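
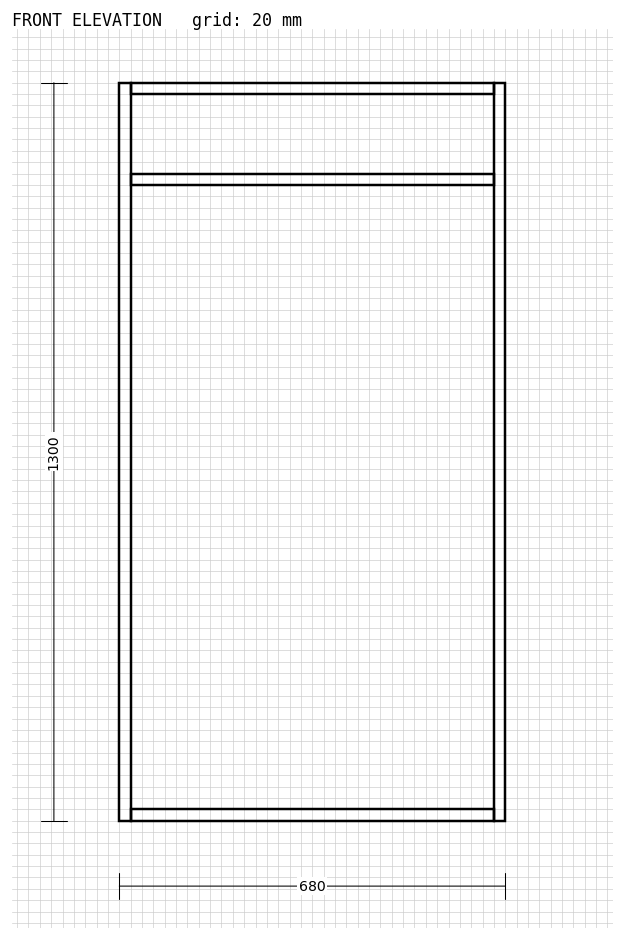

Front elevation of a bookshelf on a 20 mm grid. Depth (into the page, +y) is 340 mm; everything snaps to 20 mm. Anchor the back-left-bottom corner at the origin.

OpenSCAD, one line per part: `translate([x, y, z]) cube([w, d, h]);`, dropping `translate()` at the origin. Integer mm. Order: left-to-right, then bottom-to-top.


cube([20, 340, 1300]);
translate([20, 0, 0]) cube([640, 340, 20]);
translate([20, 0, 1120]) cube([640, 340, 20]);
translate([20, 0, 1280]) cube([640, 340, 20]);
translate([660, 0, 0]) cube([20, 340, 1300]);


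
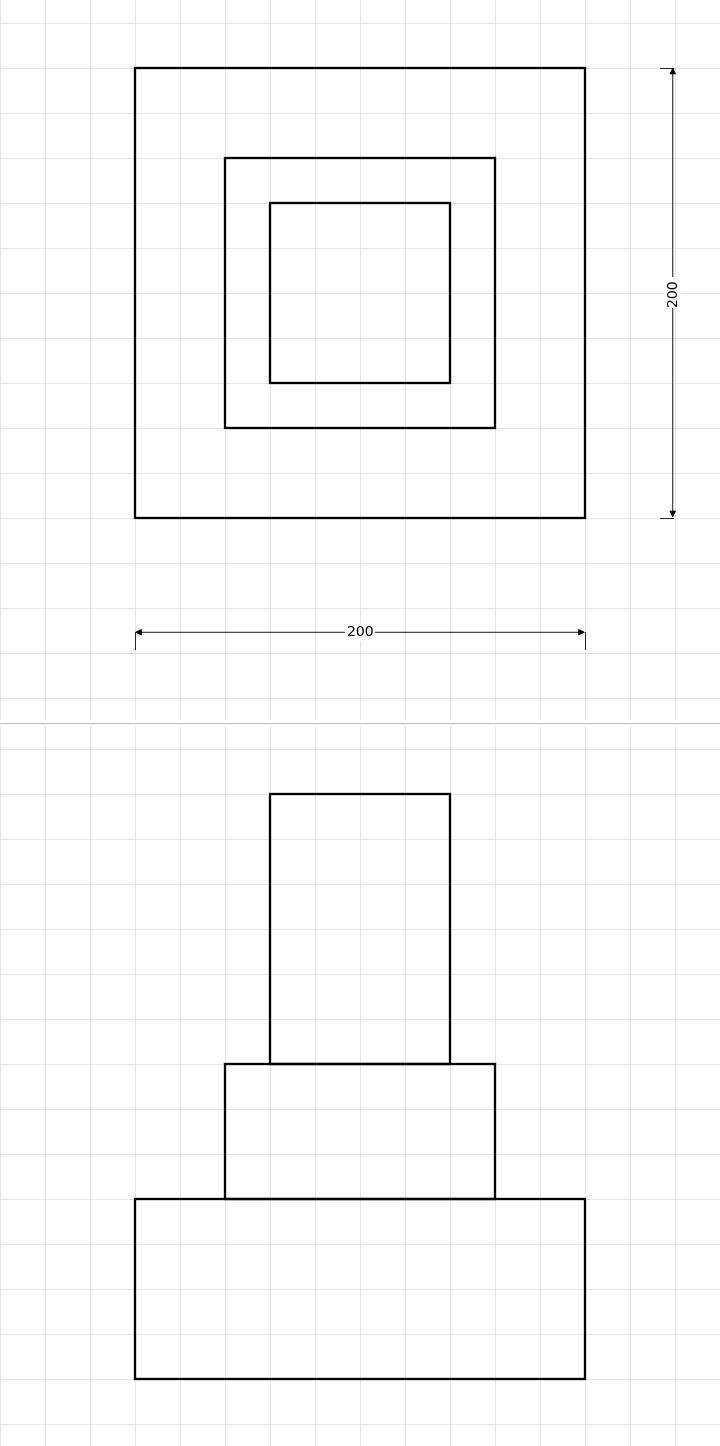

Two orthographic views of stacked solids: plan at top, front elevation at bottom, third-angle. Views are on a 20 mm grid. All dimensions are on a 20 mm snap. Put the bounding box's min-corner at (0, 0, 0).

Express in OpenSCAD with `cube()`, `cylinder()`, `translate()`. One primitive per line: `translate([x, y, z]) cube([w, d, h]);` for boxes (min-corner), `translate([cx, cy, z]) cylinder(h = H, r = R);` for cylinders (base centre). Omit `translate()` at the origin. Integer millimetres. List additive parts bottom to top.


cube([200, 200, 80]);
translate([40, 40, 80]) cube([120, 120, 60]);
translate([60, 60, 140]) cube([80, 80, 120]);


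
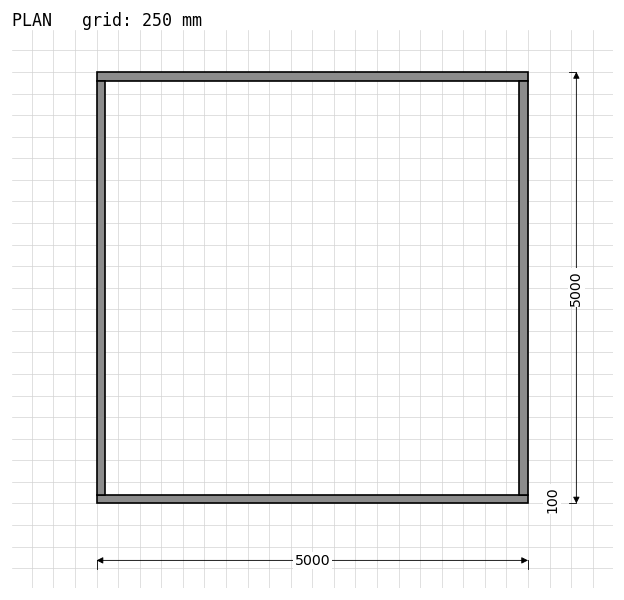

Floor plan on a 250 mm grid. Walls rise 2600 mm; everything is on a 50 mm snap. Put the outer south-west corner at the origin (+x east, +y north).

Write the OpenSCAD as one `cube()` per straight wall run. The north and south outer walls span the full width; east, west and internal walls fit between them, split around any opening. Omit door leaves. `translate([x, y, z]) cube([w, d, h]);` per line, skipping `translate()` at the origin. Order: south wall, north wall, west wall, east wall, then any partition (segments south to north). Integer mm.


cube([5000, 100, 2600]);
translate([0, 4900, 0]) cube([5000, 100, 2600]);
translate([0, 100, 0]) cube([100, 4800, 2600]);
translate([4900, 100, 0]) cube([100, 4800, 2600]);


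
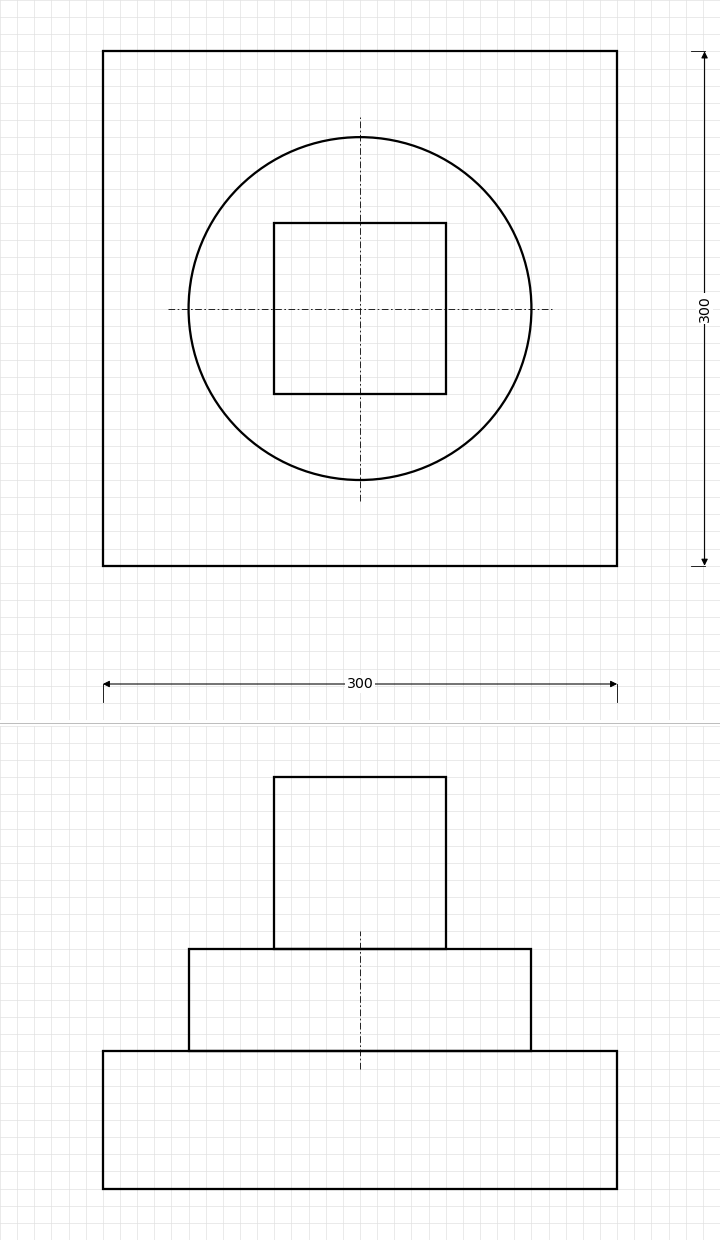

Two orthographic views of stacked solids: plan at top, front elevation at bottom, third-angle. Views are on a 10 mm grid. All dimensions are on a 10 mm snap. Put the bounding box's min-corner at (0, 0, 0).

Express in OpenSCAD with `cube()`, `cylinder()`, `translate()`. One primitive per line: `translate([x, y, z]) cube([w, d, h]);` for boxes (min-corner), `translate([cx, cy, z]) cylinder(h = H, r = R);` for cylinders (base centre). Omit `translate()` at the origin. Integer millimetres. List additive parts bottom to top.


cube([300, 300, 80]);
translate([150, 150, 80]) cylinder(h = 60, r = 100);
translate([100, 100, 140]) cube([100, 100, 100]);


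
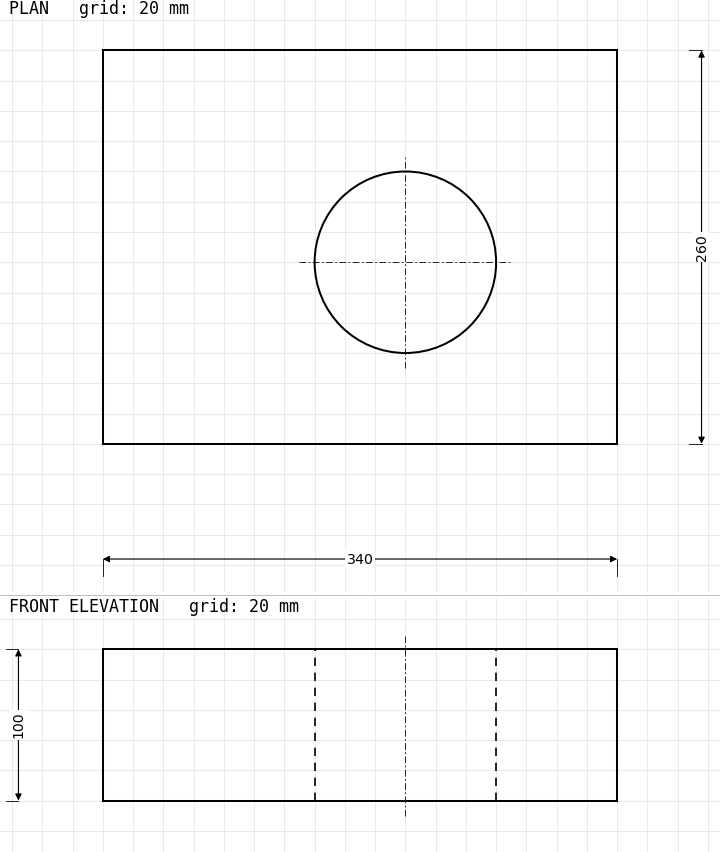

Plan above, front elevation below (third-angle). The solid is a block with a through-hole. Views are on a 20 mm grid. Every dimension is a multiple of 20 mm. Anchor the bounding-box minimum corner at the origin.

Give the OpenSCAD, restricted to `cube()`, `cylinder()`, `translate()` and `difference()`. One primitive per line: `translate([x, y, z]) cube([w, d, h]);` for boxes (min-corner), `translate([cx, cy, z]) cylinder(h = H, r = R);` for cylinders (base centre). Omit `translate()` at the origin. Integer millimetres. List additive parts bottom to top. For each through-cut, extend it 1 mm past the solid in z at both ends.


difference() {
  cube([340, 260, 100]);
  translate([200, 120, -1]) cylinder(h = 102, r = 60);
}


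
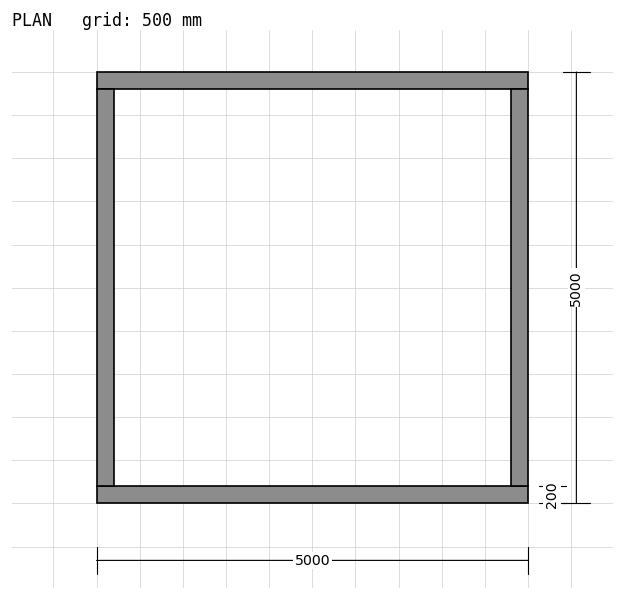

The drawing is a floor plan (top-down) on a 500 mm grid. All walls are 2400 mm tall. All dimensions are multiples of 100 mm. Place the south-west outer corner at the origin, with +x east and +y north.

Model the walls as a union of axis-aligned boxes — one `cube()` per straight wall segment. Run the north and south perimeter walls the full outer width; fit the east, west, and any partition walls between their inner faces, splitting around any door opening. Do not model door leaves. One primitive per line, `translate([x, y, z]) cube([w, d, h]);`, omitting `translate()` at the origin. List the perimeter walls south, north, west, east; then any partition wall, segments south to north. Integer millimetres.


cube([5000, 200, 2400]);
translate([0, 4800, 0]) cube([5000, 200, 2400]);
translate([0, 200, 0]) cube([200, 4600, 2400]);
translate([4800, 200, 0]) cube([200, 4600, 2400]);


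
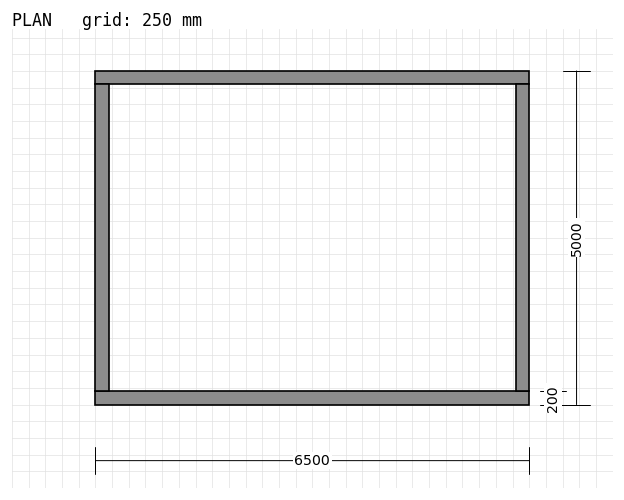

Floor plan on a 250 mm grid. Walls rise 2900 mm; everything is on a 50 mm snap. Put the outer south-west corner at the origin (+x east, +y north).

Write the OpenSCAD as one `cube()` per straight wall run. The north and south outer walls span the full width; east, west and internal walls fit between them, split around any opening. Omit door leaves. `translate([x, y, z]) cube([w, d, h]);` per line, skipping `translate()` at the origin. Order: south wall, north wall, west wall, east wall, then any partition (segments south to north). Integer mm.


cube([6500, 200, 2900]);
translate([0, 4800, 0]) cube([6500, 200, 2900]);
translate([0, 200, 0]) cube([200, 4600, 2900]);
translate([6300, 200, 0]) cube([200, 4600, 2900]);


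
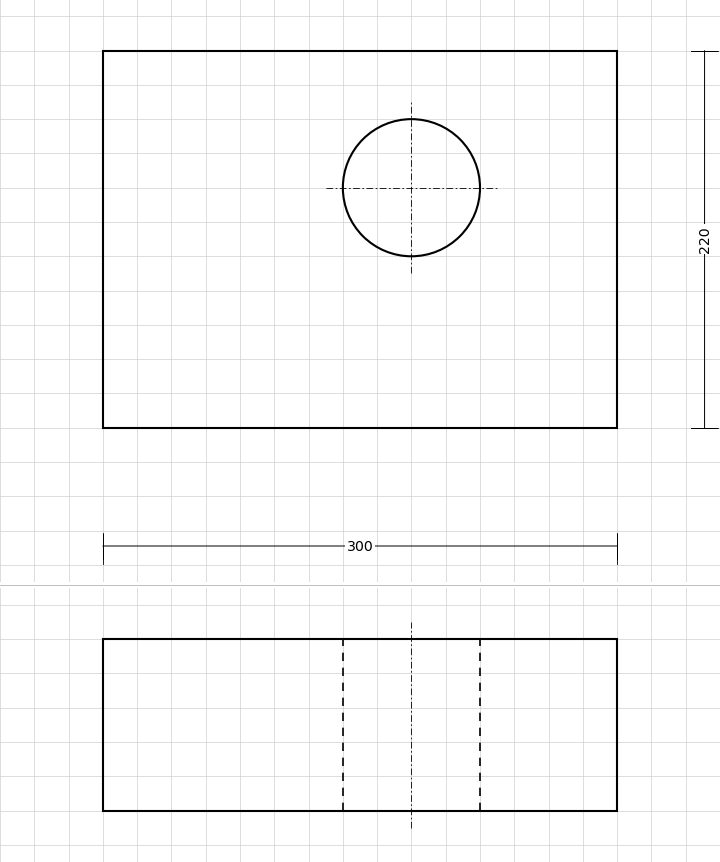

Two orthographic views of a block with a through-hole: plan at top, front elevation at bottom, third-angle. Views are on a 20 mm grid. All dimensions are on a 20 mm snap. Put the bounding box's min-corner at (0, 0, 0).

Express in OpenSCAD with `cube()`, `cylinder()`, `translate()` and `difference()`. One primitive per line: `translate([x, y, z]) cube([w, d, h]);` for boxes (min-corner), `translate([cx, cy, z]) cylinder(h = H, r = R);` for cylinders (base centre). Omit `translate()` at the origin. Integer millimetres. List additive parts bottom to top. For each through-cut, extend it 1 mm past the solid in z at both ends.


difference() {
  cube([300, 220, 100]);
  translate([180, 140, -1]) cylinder(h = 102, r = 40);
}


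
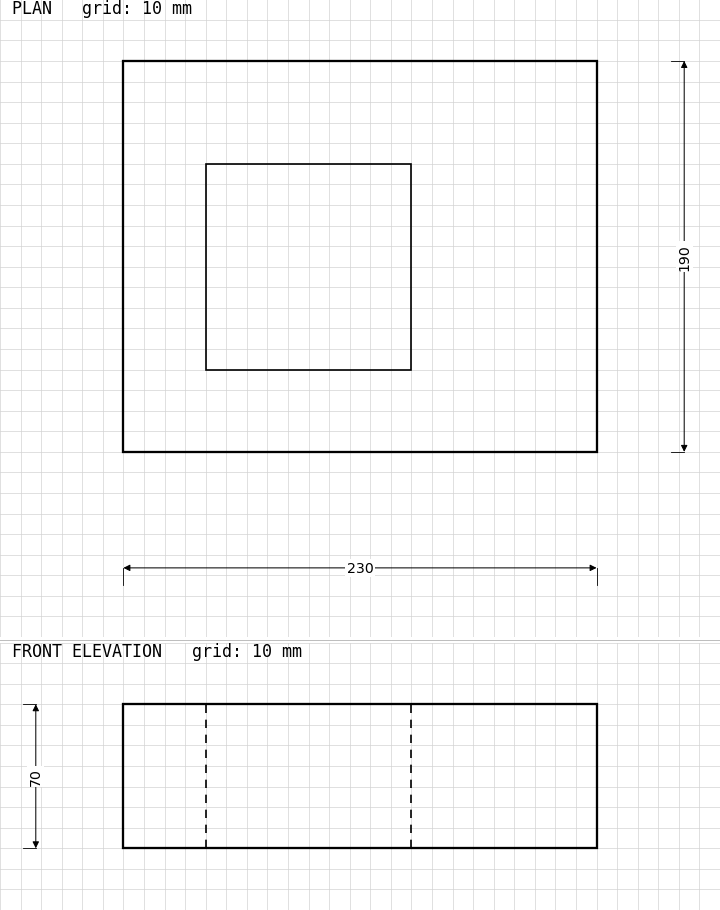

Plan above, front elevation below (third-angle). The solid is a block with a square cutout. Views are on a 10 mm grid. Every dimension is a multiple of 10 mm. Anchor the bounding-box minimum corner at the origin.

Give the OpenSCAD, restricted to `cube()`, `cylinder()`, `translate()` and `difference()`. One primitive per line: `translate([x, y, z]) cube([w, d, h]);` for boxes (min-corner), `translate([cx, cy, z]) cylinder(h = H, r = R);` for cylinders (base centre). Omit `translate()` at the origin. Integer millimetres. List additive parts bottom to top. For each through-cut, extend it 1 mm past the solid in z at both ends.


difference() {
  cube([230, 190, 70]);
  translate([40, 40, -1]) cube([100, 100, 72]);
}


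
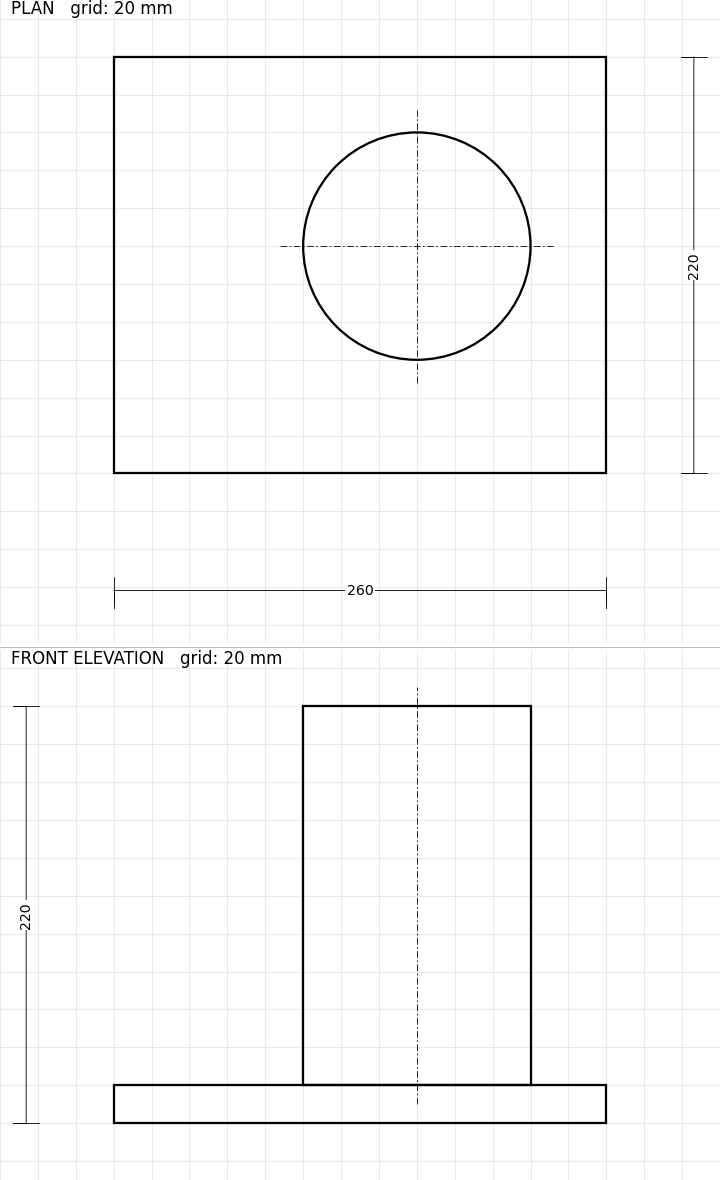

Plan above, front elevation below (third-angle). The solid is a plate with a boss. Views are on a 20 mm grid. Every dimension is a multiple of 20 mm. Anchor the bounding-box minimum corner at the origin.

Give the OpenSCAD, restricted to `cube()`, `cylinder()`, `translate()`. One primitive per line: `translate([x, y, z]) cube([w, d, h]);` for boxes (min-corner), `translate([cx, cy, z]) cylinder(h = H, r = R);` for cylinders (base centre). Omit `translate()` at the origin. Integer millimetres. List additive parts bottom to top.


cube([260, 220, 20]);
translate([160, 120, 20]) cylinder(h = 200, r = 60);


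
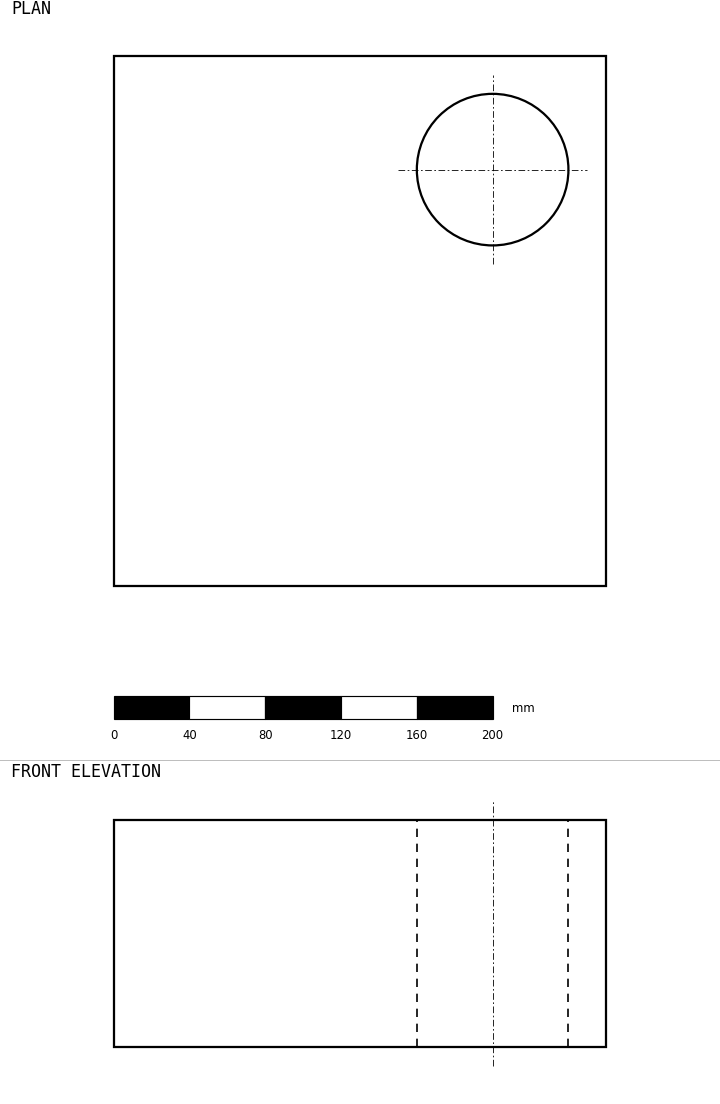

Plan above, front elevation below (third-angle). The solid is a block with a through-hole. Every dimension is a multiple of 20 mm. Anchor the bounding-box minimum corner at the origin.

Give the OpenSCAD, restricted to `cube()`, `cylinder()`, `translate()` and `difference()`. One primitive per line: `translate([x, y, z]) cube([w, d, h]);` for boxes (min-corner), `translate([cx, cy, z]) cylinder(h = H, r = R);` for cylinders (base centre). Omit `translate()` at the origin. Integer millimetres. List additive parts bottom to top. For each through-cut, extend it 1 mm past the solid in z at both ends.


difference() {
  cube([260, 280, 120]);
  translate([200, 220, -1]) cylinder(h = 122, r = 40);
}


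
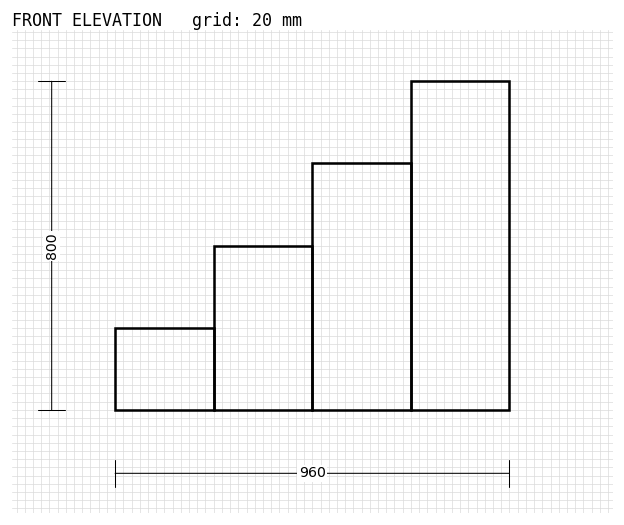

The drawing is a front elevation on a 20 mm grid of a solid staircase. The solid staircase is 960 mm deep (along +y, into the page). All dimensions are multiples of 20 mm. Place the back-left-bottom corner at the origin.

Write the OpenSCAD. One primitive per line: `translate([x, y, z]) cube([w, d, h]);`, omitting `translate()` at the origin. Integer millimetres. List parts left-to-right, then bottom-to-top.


cube([240, 960, 200]);
translate([240, 0, 0]) cube([240, 960, 400]);
translate([480, 0, 0]) cube([240, 960, 600]);
translate([720, 0, 0]) cube([240, 960, 800]);


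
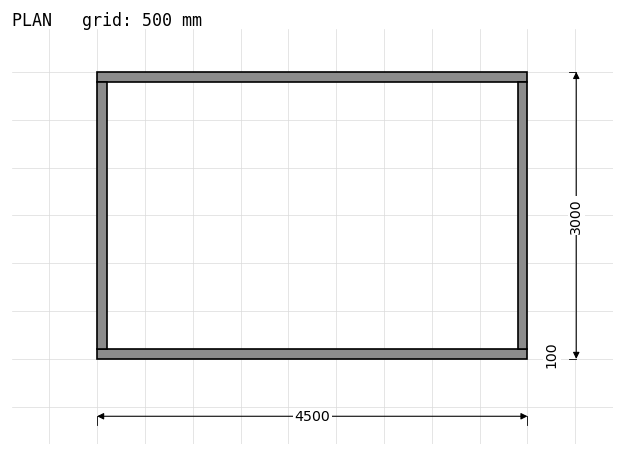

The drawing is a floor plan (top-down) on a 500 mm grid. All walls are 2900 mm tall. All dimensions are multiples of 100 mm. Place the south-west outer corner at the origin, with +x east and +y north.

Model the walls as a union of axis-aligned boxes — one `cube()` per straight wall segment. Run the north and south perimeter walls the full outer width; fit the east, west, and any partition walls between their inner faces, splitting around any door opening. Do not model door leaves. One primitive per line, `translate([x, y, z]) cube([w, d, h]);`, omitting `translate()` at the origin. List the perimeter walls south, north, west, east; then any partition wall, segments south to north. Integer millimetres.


cube([4500, 100, 2900]);
translate([0, 2900, 0]) cube([4500, 100, 2900]);
translate([0, 100, 0]) cube([100, 2800, 2900]);
translate([4400, 100, 0]) cube([100, 2800, 2900]);


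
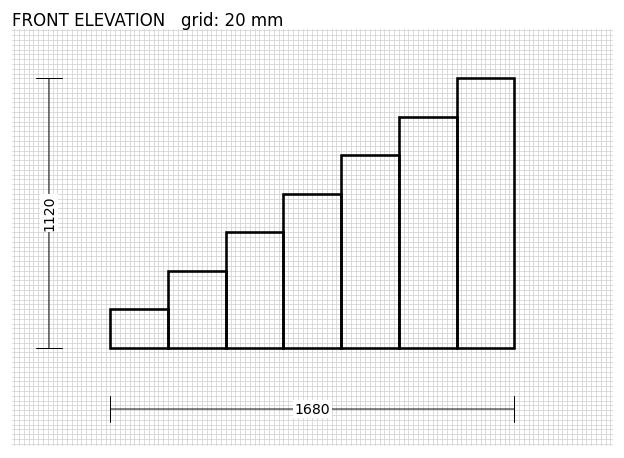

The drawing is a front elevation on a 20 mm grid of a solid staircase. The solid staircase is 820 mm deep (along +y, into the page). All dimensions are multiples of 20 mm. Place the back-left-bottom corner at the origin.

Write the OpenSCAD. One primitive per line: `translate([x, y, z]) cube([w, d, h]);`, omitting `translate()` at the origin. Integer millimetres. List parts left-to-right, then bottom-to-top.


cube([240, 820, 160]);
translate([240, 0, 0]) cube([240, 820, 320]);
translate([480, 0, 0]) cube([240, 820, 480]);
translate([720, 0, 0]) cube([240, 820, 640]);
translate([960, 0, 0]) cube([240, 820, 800]);
translate([1200, 0, 0]) cube([240, 820, 960]);
translate([1440, 0, 0]) cube([240, 820, 1120]);


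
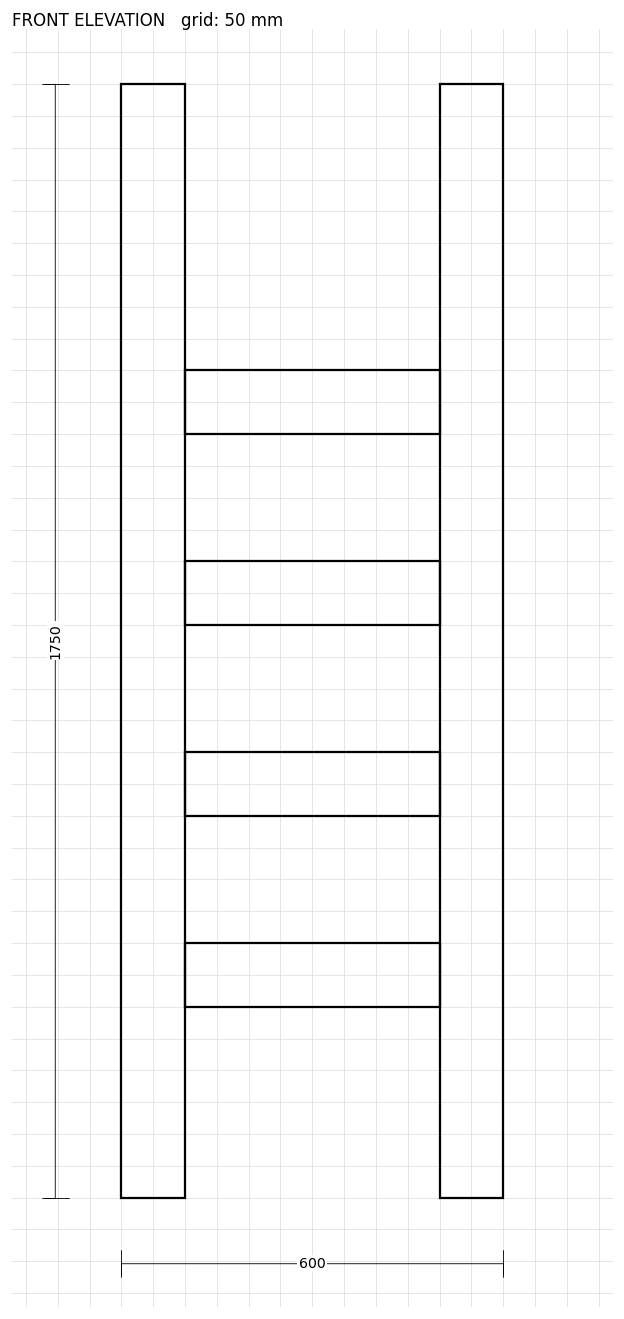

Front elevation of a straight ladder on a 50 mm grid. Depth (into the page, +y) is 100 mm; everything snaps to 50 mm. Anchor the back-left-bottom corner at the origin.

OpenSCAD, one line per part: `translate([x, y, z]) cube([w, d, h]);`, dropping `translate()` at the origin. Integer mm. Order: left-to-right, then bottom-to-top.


cube([100, 100, 1750]);
translate([100, 0, 300]) cube([400, 100, 100]);
translate([100, 0, 600]) cube([400, 100, 100]);
translate([100, 0, 900]) cube([400, 100, 100]);
translate([100, 0, 1200]) cube([400, 100, 100]);
translate([500, 0, 0]) cube([100, 100, 1750]);


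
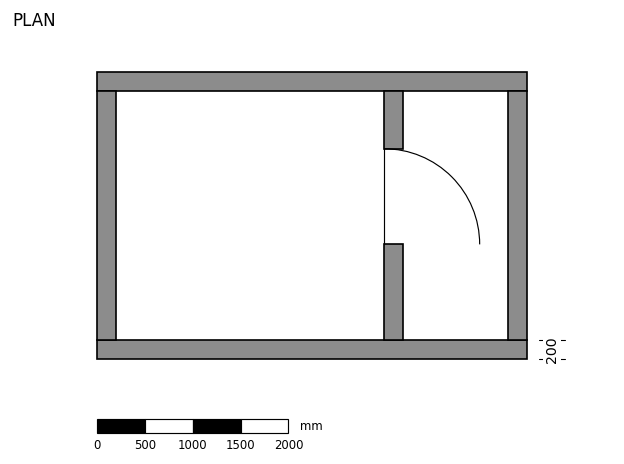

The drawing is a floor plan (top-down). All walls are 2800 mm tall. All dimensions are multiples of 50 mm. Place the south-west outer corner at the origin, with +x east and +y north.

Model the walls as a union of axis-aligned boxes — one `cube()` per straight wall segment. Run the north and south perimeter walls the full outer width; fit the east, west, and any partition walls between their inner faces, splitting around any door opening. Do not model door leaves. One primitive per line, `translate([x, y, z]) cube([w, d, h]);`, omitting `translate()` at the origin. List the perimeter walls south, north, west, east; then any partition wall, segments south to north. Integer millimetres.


cube([4500, 200, 2800]);
translate([0, 2800, 0]) cube([4500, 200, 2800]);
translate([0, 200, 0]) cube([200, 2600, 2800]);
translate([4300, 200, 0]) cube([200, 2600, 2800]);
translate([3000, 200, 0]) cube([200, 1000, 2800]);
translate([3000, 2200, 0]) cube([200, 600, 2800]);


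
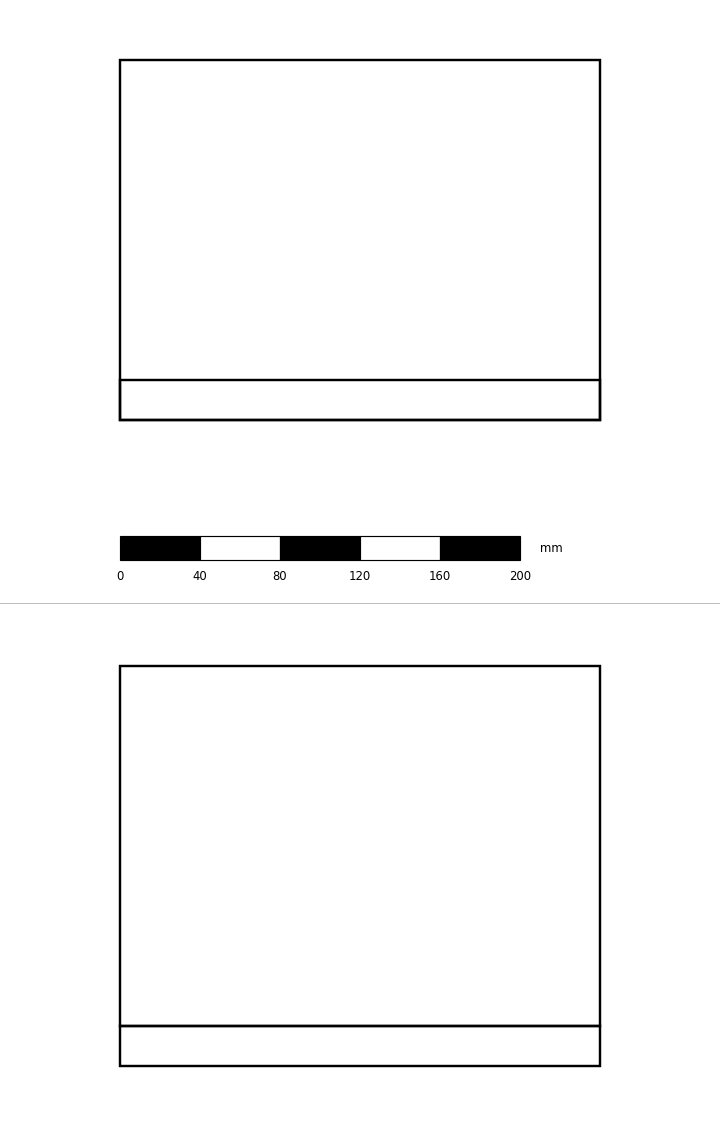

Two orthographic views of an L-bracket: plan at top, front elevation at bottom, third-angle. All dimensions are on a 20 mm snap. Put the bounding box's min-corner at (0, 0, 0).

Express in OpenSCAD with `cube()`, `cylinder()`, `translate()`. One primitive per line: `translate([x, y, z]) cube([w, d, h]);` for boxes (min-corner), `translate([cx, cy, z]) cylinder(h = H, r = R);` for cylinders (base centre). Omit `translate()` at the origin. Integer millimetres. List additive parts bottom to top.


cube([240, 180, 20]);
translate([0, 0, 20]) cube([240, 20, 180]);


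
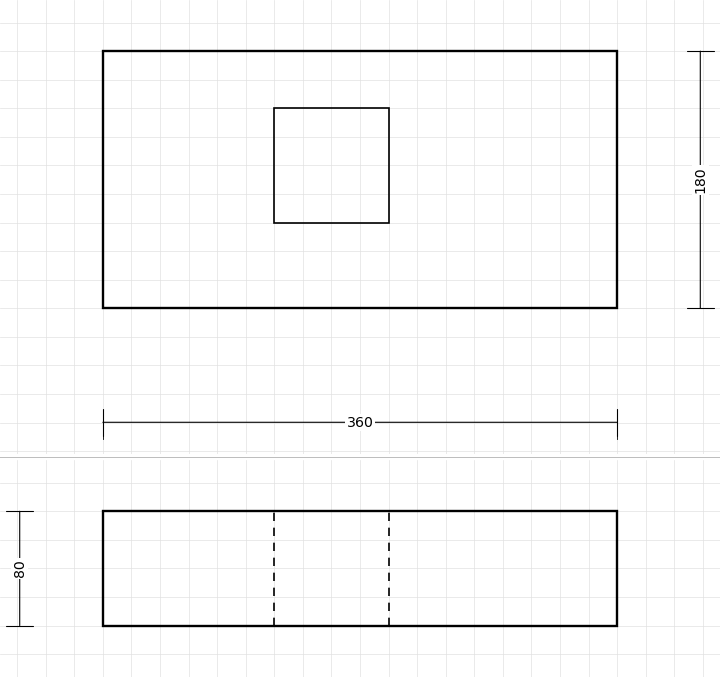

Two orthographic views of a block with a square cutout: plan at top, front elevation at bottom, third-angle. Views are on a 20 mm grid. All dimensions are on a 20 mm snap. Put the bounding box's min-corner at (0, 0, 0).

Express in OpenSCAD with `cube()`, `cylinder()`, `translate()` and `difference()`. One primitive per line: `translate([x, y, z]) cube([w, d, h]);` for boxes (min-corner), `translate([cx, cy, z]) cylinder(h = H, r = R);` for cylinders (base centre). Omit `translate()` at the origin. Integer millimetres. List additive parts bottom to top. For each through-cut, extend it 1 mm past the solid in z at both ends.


difference() {
  cube([360, 180, 80]);
  translate([120, 60, -1]) cube([80, 80, 82]);
}


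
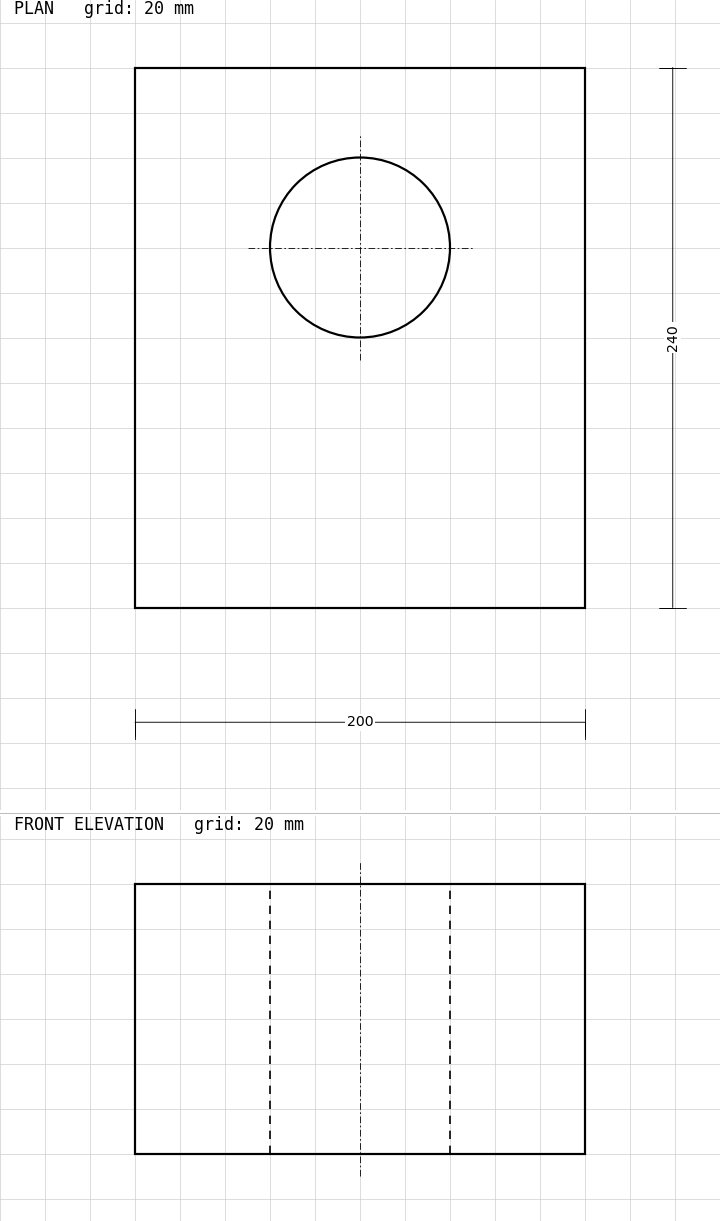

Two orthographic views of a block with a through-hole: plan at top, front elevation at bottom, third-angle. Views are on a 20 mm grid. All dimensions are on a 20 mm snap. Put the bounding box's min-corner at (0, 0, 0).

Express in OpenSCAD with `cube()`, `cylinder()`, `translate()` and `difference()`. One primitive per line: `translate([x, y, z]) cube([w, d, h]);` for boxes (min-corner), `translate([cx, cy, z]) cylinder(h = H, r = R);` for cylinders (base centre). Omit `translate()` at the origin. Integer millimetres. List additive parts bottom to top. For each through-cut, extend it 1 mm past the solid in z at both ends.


difference() {
  cube([200, 240, 120]);
  translate([100, 160, -1]) cylinder(h = 122, r = 40);
}


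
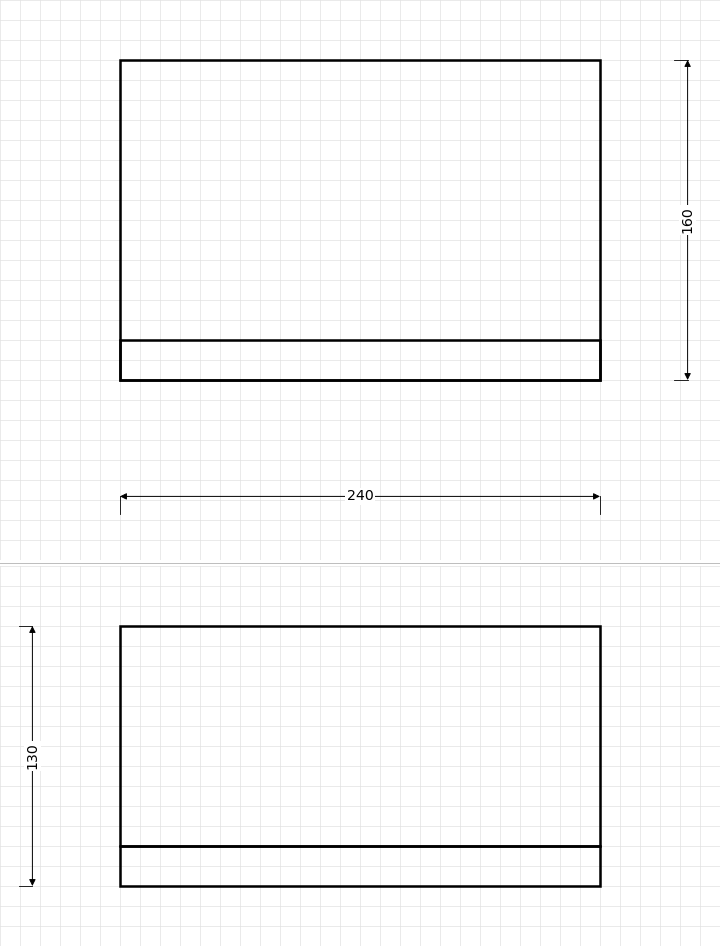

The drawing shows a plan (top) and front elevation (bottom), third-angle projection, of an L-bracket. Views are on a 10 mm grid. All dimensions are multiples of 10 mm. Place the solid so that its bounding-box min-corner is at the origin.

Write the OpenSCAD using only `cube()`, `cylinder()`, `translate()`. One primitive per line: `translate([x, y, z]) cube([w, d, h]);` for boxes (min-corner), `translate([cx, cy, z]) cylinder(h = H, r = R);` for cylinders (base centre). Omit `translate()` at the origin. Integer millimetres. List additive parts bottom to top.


cube([240, 160, 20]);
translate([0, 0, 20]) cube([240, 20, 110]);


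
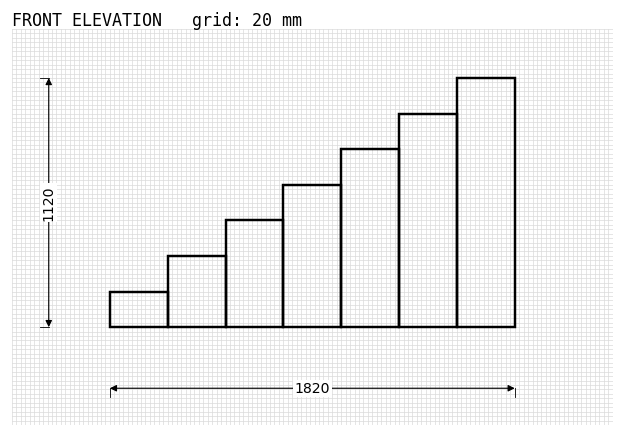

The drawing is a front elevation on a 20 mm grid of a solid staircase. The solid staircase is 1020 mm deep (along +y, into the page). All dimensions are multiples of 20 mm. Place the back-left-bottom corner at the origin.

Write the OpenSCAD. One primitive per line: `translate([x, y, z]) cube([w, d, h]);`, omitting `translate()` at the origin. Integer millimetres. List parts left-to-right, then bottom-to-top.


cube([260, 1020, 160]);
translate([260, 0, 0]) cube([260, 1020, 320]);
translate([520, 0, 0]) cube([260, 1020, 480]);
translate([780, 0, 0]) cube([260, 1020, 640]);
translate([1040, 0, 0]) cube([260, 1020, 800]);
translate([1300, 0, 0]) cube([260, 1020, 960]);
translate([1560, 0, 0]) cube([260, 1020, 1120]);


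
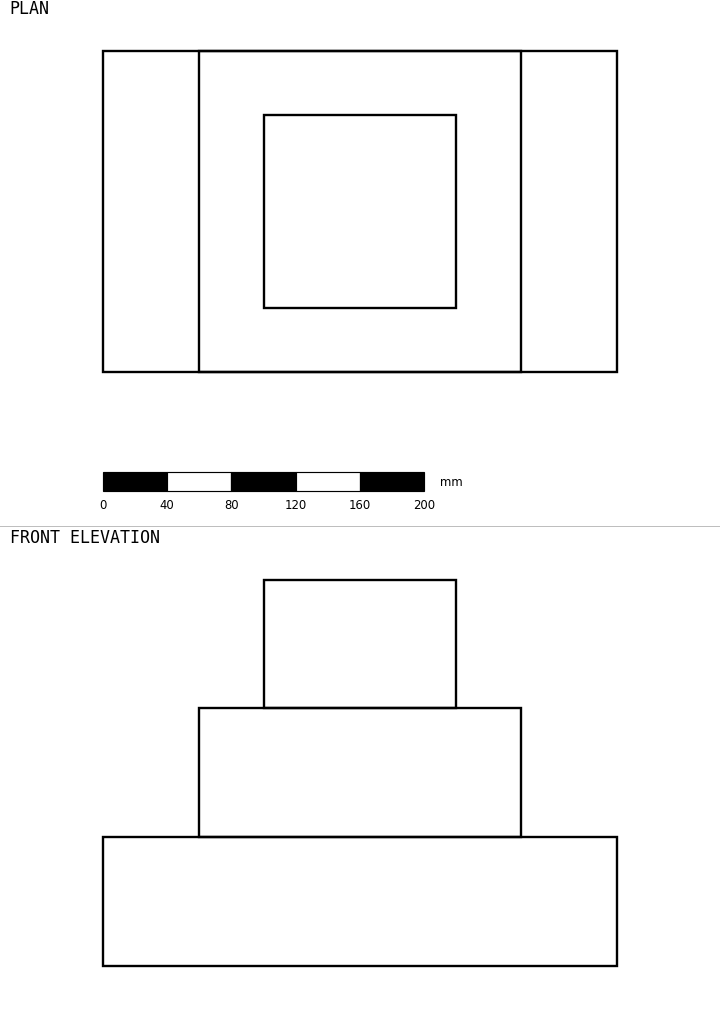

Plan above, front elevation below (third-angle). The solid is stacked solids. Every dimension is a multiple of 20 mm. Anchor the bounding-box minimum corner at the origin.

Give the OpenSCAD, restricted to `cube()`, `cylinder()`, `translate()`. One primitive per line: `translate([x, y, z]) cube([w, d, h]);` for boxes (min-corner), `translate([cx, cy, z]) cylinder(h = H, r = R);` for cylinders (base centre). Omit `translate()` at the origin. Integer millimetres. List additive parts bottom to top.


cube([320, 200, 80]);
translate([60, 0, 80]) cube([200, 200, 80]);
translate([100, 40, 160]) cube([120, 120, 80]);


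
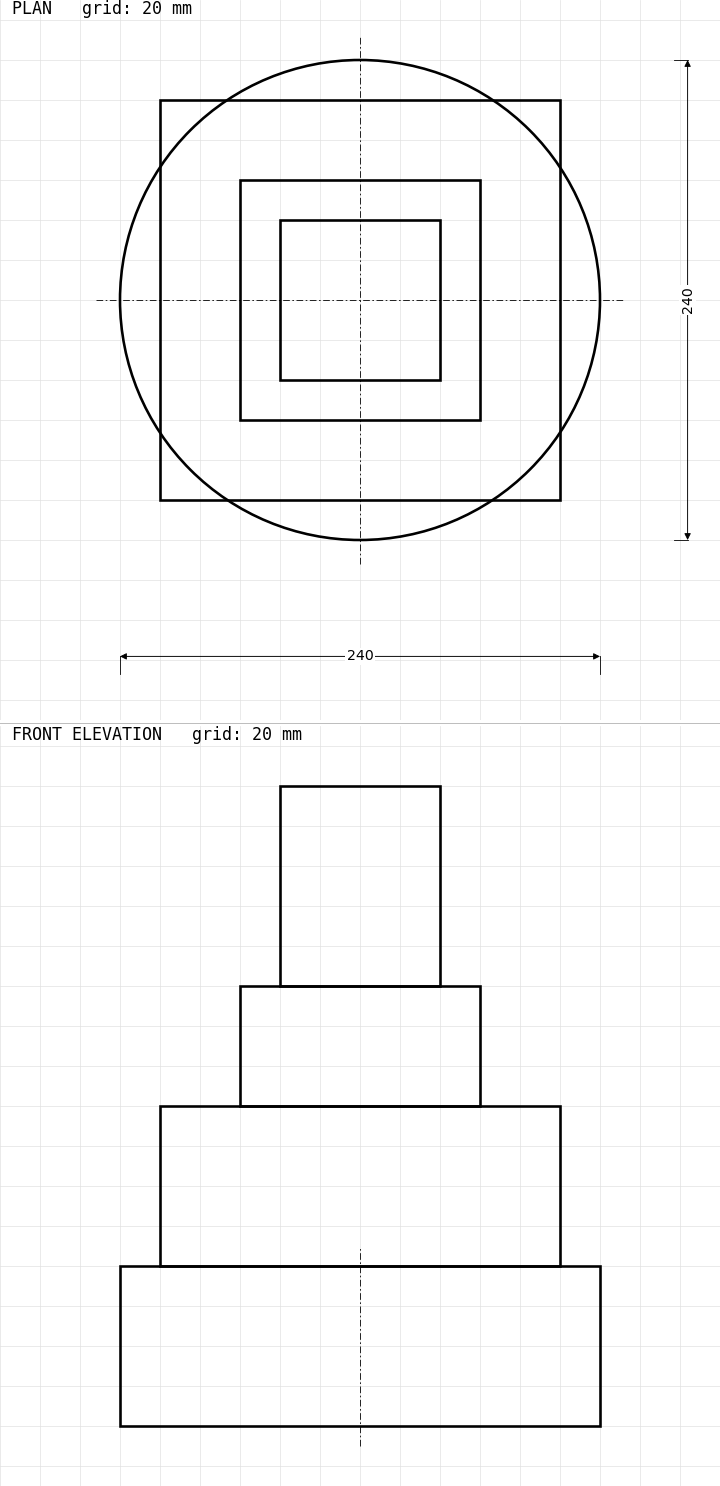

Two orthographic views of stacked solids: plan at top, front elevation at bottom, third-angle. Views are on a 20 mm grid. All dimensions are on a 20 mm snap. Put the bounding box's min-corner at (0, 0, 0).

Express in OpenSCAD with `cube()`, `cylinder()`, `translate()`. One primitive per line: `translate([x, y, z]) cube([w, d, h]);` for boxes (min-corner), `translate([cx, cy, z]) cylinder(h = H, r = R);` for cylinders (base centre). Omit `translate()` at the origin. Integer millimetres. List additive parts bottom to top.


translate([120, 120, 0]) cylinder(h = 80, r = 120);
translate([20, 20, 80]) cube([200, 200, 80]);
translate([60, 60, 160]) cube([120, 120, 60]);
translate([80, 80, 220]) cube([80, 80, 100]);


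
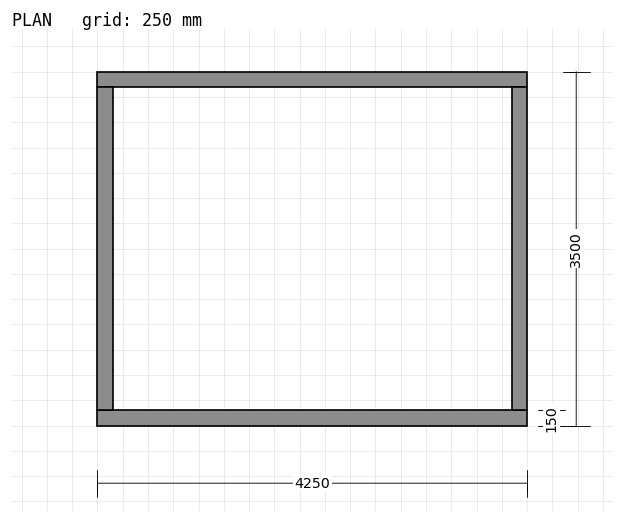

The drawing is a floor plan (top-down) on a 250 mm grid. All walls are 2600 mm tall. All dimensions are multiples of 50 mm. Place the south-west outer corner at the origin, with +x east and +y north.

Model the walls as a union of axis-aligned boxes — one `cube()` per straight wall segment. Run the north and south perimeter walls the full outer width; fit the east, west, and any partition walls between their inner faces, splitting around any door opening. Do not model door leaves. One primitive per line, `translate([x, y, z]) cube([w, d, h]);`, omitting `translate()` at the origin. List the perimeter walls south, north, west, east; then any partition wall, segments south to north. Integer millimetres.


cube([4250, 150, 2600]);
translate([0, 3350, 0]) cube([4250, 150, 2600]);
translate([0, 150, 0]) cube([150, 3200, 2600]);
translate([4100, 150, 0]) cube([150, 3200, 2600]);


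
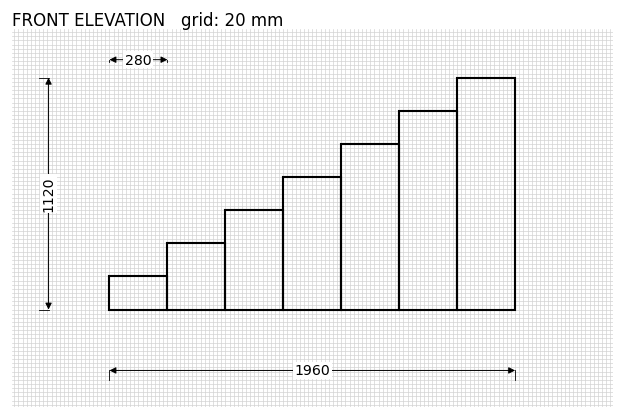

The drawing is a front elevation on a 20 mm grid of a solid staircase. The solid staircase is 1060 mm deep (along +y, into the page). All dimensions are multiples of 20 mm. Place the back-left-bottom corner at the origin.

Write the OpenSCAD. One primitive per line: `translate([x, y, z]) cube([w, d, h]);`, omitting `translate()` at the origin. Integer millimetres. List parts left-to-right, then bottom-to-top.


cube([280, 1060, 160]);
translate([280, 0, 0]) cube([280, 1060, 320]);
translate([560, 0, 0]) cube([280, 1060, 480]);
translate([840, 0, 0]) cube([280, 1060, 640]);
translate([1120, 0, 0]) cube([280, 1060, 800]);
translate([1400, 0, 0]) cube([280, 1060, 960]);
translate([1680, 0, 0]) cube([280, 1060, 1120]);


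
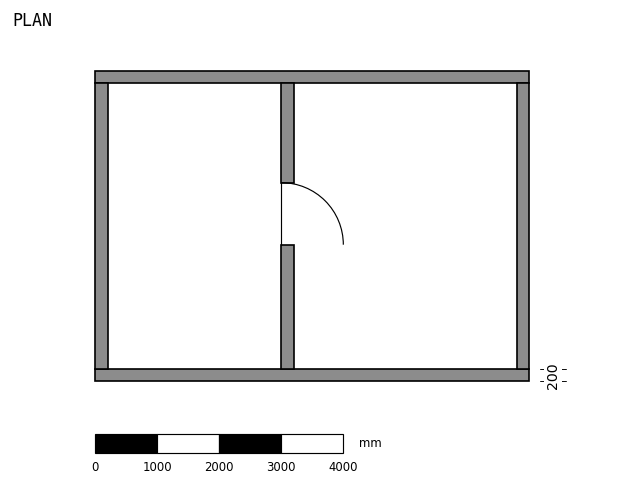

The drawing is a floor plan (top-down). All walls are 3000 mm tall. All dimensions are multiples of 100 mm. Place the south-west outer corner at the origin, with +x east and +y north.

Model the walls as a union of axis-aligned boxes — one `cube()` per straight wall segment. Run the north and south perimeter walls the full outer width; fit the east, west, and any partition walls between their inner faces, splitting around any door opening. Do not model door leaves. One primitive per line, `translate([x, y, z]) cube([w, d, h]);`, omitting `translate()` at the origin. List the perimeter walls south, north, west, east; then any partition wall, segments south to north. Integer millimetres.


cube([7000, 200, 3000]);
translate([0, 4800, 0]) cube([7000, 200, 3000]);
translate([0, 200, 0]) cube([200, 4600, 3000]);
translate([6800, 200, 0]) cube([200, 4600, 3000]);
translate([3000, 200, 0]) cube([200, 2000, 3000]);
translate([3000, 3200, 0]) cube([200, 1600, 3000]);


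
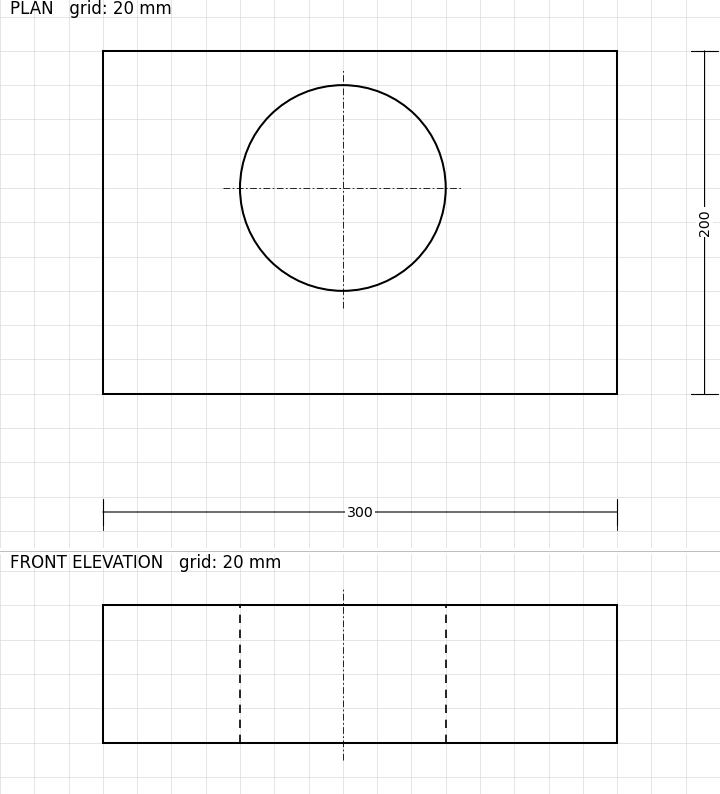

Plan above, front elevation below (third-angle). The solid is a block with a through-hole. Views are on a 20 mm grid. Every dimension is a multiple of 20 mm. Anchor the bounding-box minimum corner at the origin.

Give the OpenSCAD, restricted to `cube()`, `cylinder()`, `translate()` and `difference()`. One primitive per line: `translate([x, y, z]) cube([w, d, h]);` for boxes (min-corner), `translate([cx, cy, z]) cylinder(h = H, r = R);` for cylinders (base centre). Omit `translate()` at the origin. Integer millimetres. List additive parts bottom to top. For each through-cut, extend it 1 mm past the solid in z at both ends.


difference() {
  cube([300, 200, 80]);
  translate([140, 120, -1]) cylinder(h = 82, r = 60);
}


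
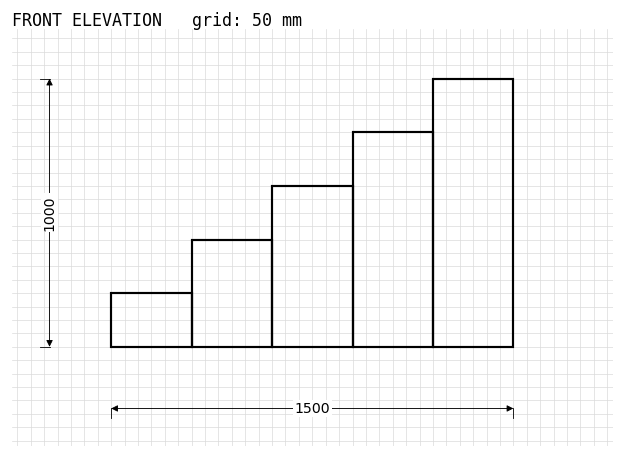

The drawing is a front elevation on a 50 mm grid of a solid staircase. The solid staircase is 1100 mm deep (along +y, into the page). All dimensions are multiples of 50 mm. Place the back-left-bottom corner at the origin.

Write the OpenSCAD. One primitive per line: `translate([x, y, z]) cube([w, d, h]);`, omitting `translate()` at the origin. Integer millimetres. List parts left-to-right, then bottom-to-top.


cube([300, 1100, 200]);
translate([300, 0, 0]) cube([300, 1100, 400]);
translate([600, 0, 0]) cube([300, 1100, 600]);
translate([900, 0, 0]) cube([300, 1100, 800]);
translate([1200, 0, 0]) cube([300, 1100, 1000]);


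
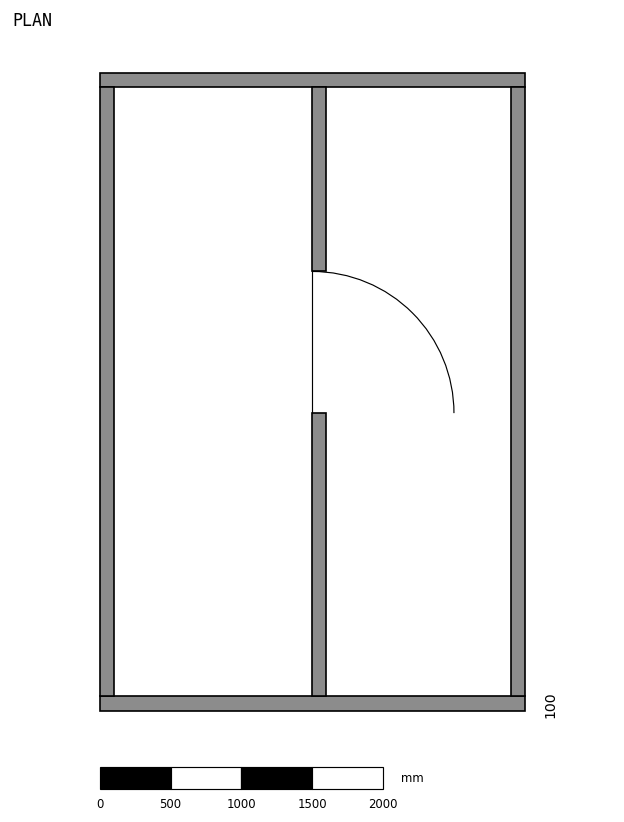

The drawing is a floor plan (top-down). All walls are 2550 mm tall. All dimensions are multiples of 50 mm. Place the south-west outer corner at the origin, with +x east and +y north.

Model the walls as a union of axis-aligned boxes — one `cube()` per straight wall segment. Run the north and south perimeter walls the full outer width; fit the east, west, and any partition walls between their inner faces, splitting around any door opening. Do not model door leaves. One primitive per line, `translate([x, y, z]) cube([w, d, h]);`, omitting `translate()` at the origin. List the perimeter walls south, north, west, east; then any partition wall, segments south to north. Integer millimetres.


cube([3000, 100, 2550]);
translate([0, 4400, 0]) cube([3000, 100, 2550]);
translate([0, 100, 0]) cube([100, 4300, 2550]);
translate([2900, 100, 0]) cube([100, 4300, 2550]);
translate([1500, 100, 0]) cube([100, 2000, 2550]);
translate([1500, 3100, 0]) cube([100, 1300, 2550]);


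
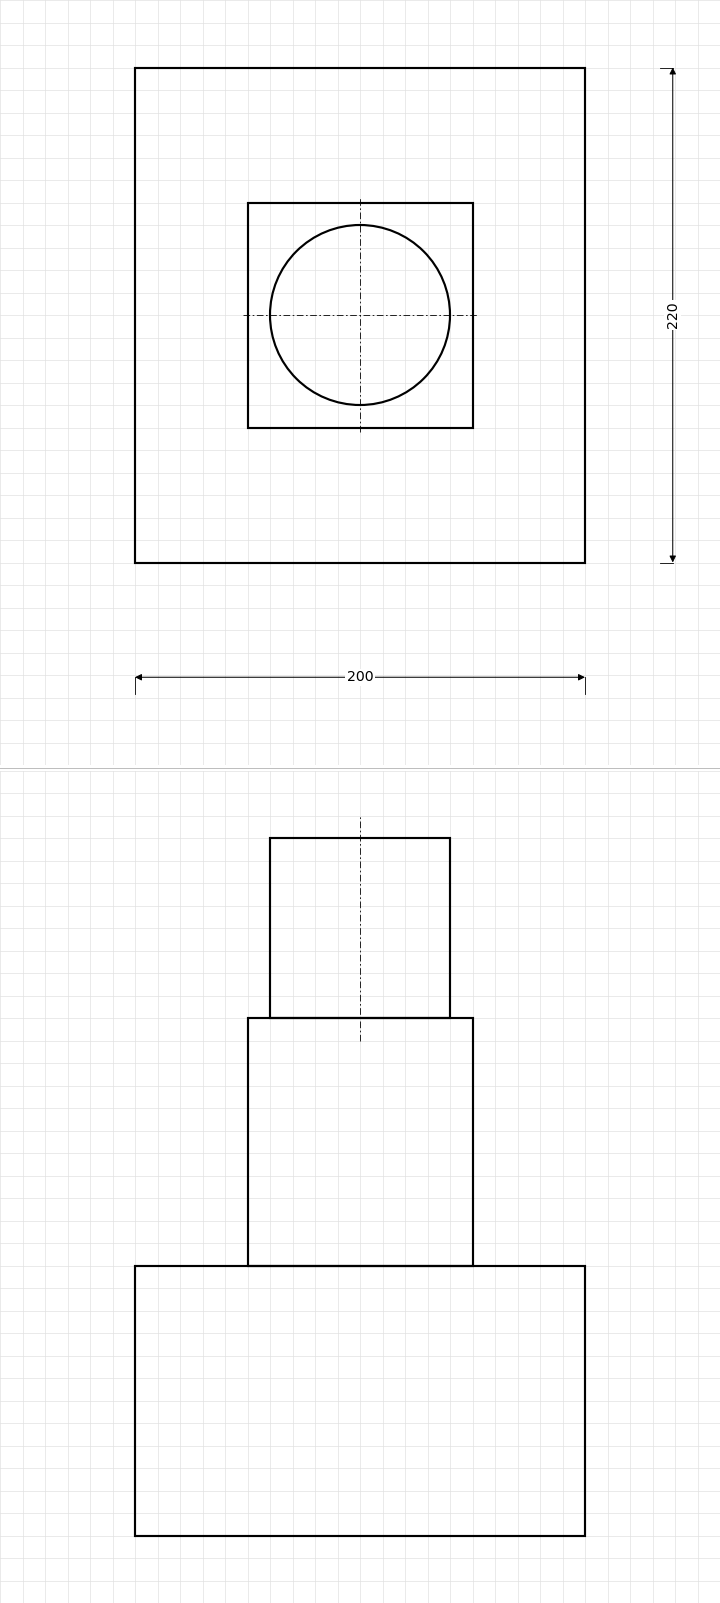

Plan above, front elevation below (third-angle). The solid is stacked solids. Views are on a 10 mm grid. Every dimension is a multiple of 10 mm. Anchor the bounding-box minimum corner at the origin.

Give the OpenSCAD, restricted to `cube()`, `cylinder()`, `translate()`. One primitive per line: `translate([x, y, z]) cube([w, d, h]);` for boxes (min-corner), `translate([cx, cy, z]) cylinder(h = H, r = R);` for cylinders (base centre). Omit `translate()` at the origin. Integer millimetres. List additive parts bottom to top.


cube([200, 220, 120]);
translate([50, 60, 120]) cube([100, 100, 110]);
translate([100, 110, 230]) cylinder(h = 80, r = 40);


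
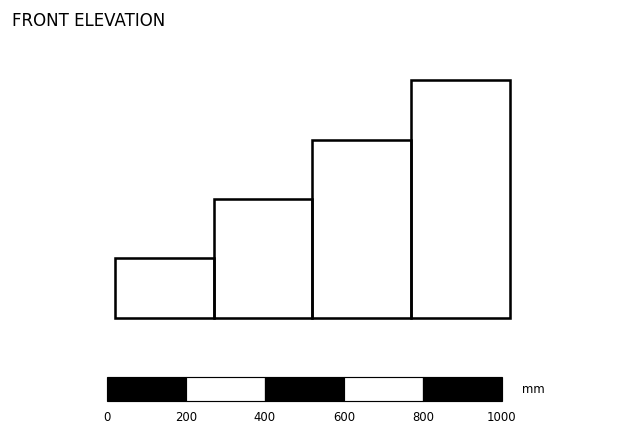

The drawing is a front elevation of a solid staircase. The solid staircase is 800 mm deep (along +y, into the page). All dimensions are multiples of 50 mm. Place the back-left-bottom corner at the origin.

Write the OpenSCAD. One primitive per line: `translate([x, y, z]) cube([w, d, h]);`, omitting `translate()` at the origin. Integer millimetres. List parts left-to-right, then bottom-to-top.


cube([250, 800, 150]);
translate([250, 0, 0]) cube([250, 800, 300]);
translate([500, 0, 0]) cube([250, 800, 450]);
translate([750, 0, 0]) cube([250, 800, 600]);


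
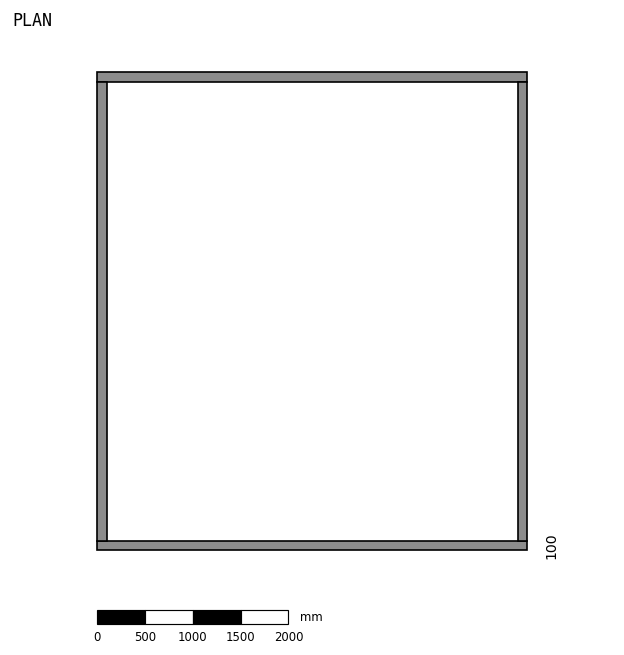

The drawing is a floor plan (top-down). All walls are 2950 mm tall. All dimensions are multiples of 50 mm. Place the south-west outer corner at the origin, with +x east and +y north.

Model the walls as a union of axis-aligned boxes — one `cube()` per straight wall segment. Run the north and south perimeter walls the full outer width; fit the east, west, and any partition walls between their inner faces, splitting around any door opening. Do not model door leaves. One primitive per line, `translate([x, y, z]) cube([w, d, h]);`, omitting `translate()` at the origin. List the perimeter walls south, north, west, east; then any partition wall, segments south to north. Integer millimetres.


cube([4500, 100, 2950]);
translate([0, 4900, 0]) cube([4500, 100, 2950]);
translate([0, 100, 0]) cube([100, 4800, 2950]);
translate([4400, 100, 0]) cube([100, 4800, 2950]);


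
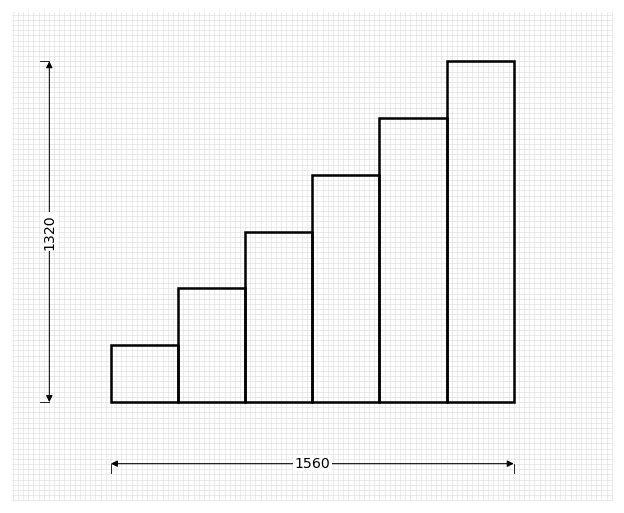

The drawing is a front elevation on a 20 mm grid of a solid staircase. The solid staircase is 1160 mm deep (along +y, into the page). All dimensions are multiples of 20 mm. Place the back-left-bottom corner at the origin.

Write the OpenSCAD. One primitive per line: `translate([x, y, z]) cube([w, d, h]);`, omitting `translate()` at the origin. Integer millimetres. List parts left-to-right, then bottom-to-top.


cube([260, 1160, 220]);
translate([260, 0, 0]) cube([260, 1160, 440]);
translate([520, 0, 0]) cube([260, 1160, 660]);
translate([780, 0, 0]) cube([260, 1160, 880]);
translate([1040, 0, 0]) cube([260, 1160, 1100]);
translate([1300, 0, 0]) cube([260, 1160, 1320]);


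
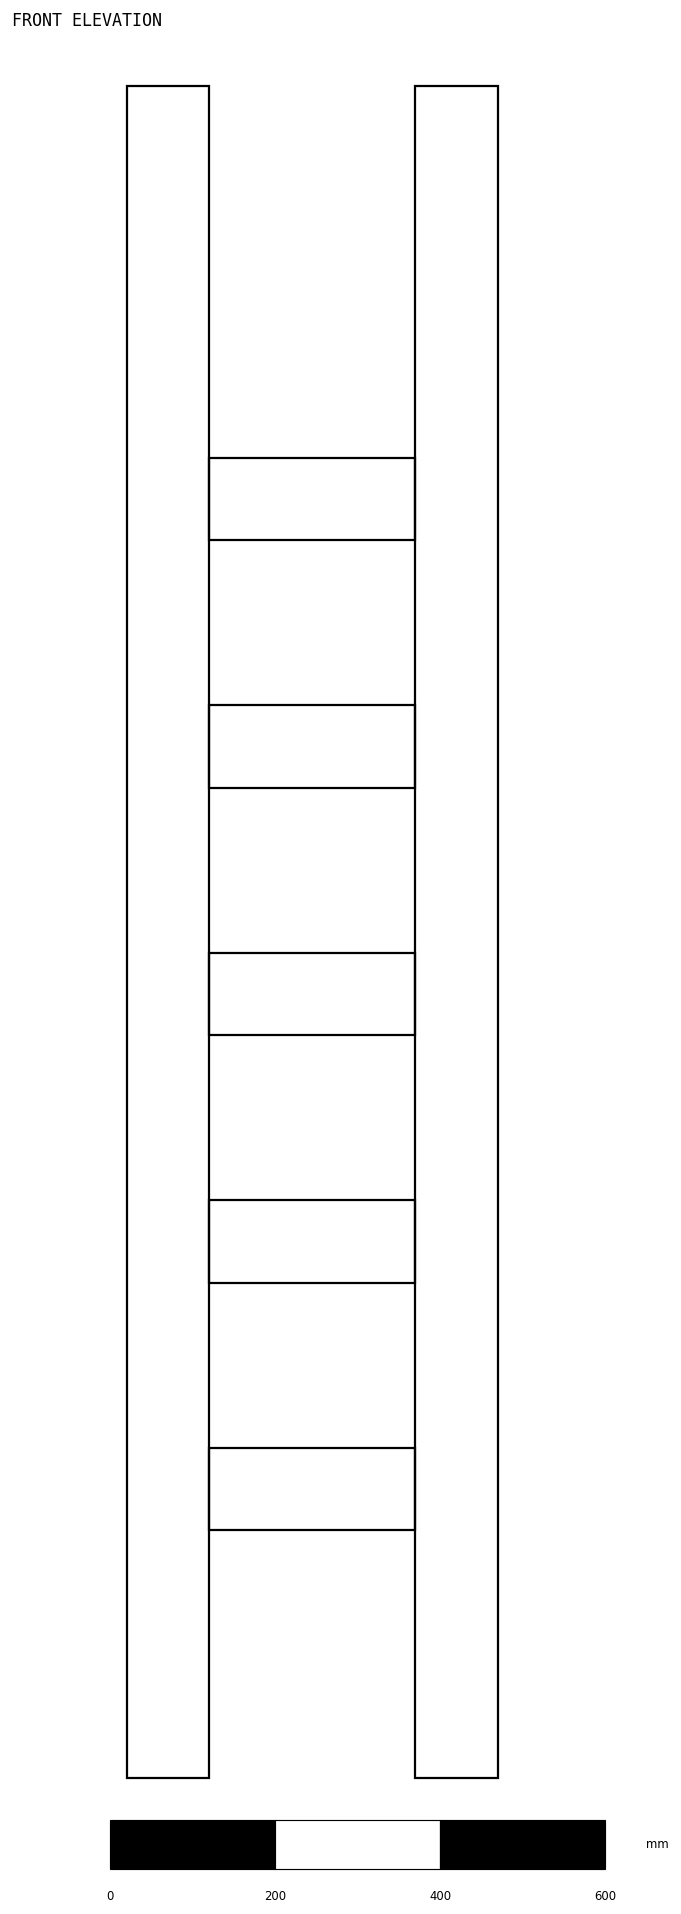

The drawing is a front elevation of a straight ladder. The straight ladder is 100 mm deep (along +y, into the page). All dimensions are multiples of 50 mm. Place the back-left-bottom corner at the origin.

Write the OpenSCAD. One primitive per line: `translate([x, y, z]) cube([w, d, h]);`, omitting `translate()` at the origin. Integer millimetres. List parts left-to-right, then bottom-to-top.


cube([100, 100, 2050]);
translate([100, 0, 300]) cube([250, 100, 100]);
translate([100, 0, 600]) cube([250, 100, 100]);
translate([100, 0, 900]) cube([250, 100, 100]);
translate([100, 0, 1200]) cube([250, 100, 100]);
translate([100, 0, 1500]) cube([250, 100, 100]);
translate([350, 0, 0]) cube([100, 100, 2050]);


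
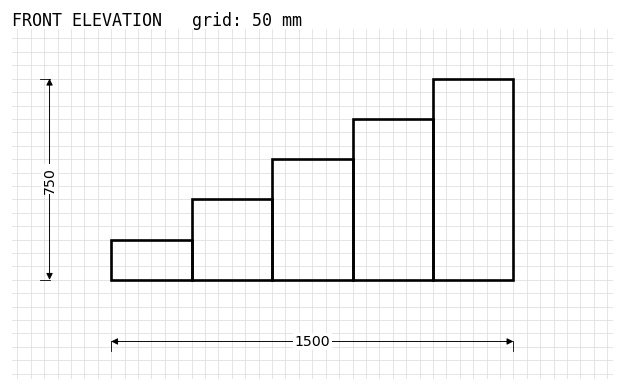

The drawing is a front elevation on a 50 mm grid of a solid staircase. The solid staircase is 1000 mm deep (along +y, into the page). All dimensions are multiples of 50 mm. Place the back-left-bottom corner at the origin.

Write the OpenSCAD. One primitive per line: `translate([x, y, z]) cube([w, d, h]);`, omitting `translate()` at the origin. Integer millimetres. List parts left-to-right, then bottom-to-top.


cube([300, 1000, 150]);
translate([300, 0, 0]) cube([300, 1000, 300]);
translate([600, 0, 0]) cube([300, 1000, 450]);
translate([900, 0, 0]) cube([300, 1000, 600]);
translate([1200, 0, 0]) cube([300, 1000, 750]);


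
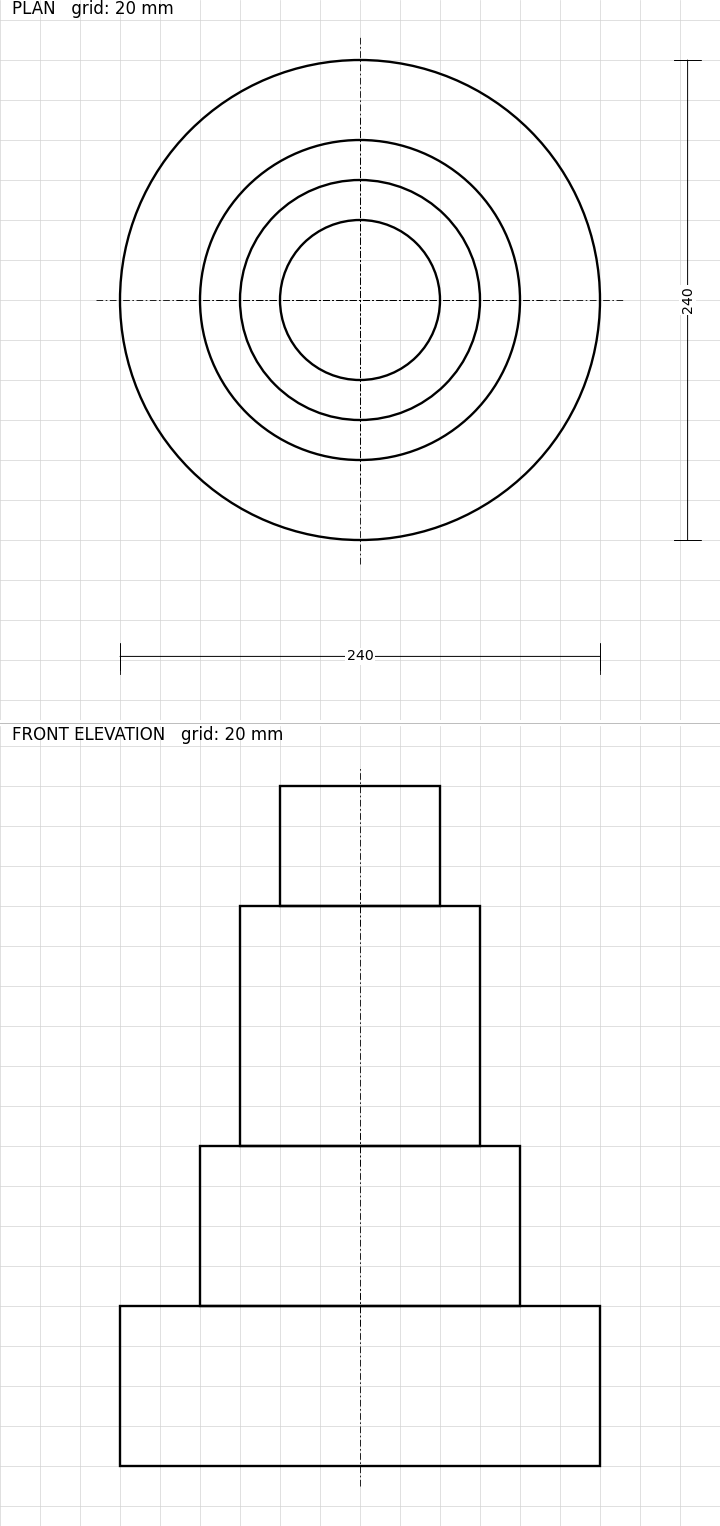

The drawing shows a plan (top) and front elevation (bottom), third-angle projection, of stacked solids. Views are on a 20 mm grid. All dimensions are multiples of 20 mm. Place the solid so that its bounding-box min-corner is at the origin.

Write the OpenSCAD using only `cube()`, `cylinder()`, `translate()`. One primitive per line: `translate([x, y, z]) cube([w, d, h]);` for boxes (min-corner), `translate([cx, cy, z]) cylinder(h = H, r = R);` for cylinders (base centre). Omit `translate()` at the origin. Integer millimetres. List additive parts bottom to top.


translate([120, 120, 0]) cylinder(h = 80, r = 120);
translate([120, 120, 80]) cylinder(h = 80, r = 80);
translate([120, 120, 160]) cylinder(h = 120, r = 60);
translate([120, 120, 280]) cylinder(h = 60, r = 40);


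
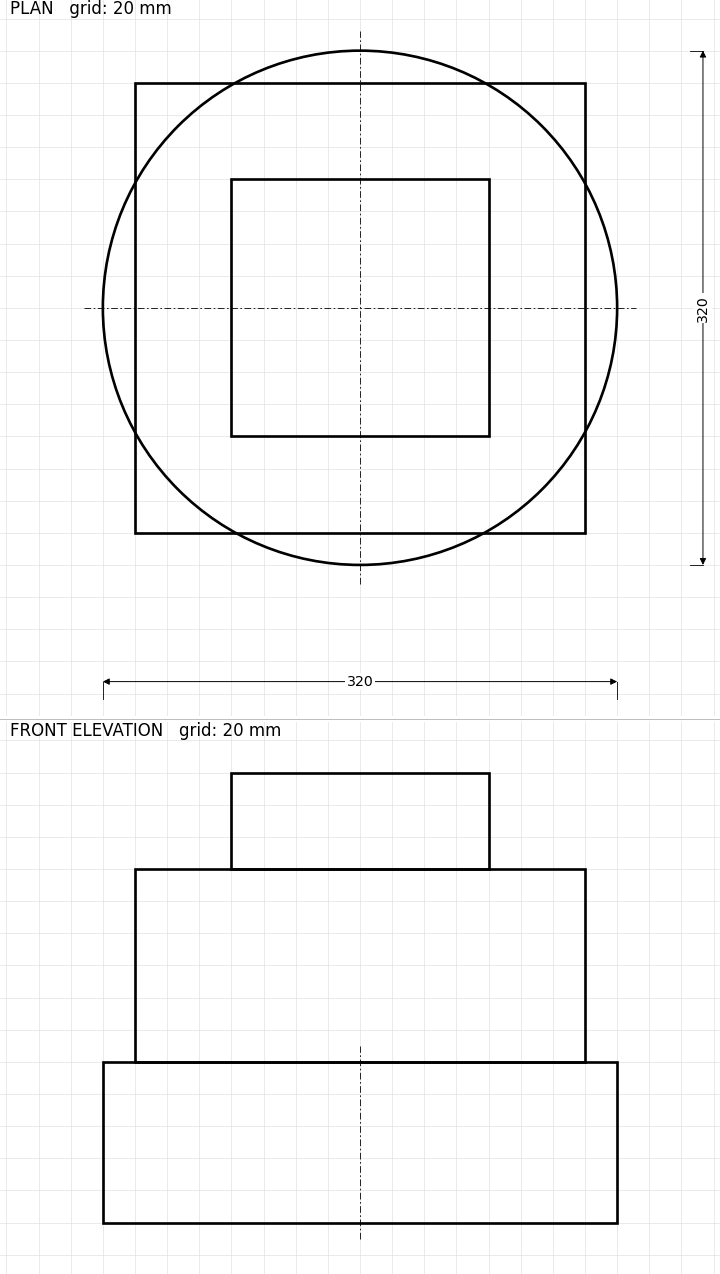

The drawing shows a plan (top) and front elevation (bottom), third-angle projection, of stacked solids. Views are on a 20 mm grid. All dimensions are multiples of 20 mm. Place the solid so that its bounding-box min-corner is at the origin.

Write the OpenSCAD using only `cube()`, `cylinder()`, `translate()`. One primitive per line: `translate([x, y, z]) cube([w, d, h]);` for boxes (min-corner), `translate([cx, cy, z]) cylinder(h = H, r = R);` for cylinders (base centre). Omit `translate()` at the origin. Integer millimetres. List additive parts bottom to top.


translate([160, 160, 0]) cylinder(h = 100, r = 160);
translate([20, 20, 100]) cube([280, 280, 120]);
translate([80, 80, 220]) cube([160, 160, 60]);
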